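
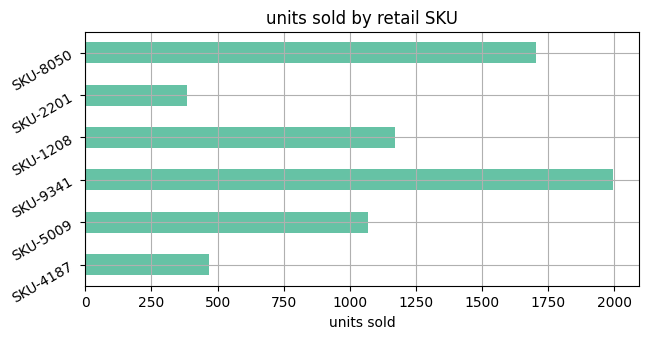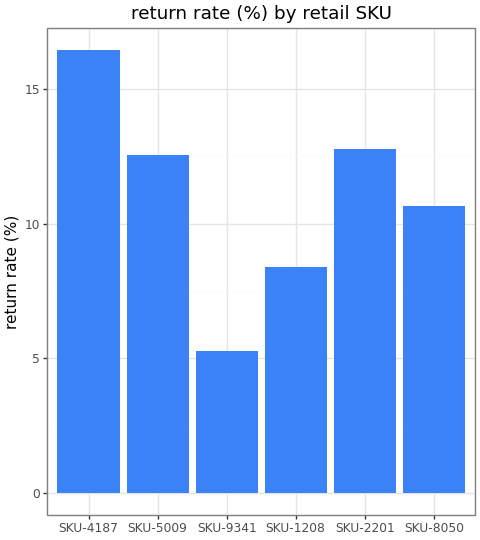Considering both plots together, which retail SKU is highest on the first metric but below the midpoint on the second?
Chart 2 median return rate (%) ≈ 12; below-median retail SKUs: SKU-9341, SKU-1208, SKU-8050. Among those, SKU-9341 has the highest units sold (≈ 2000).

SKU-9341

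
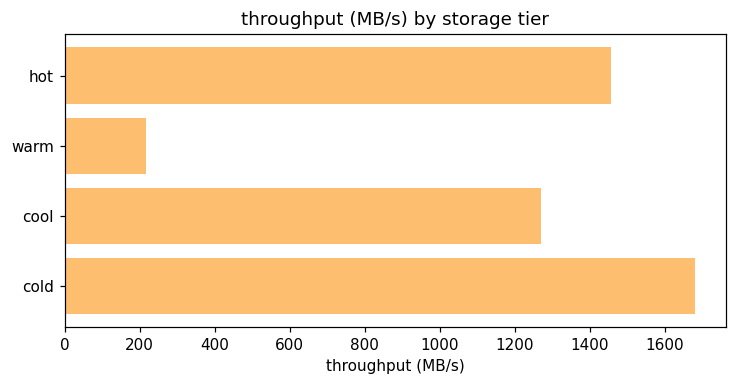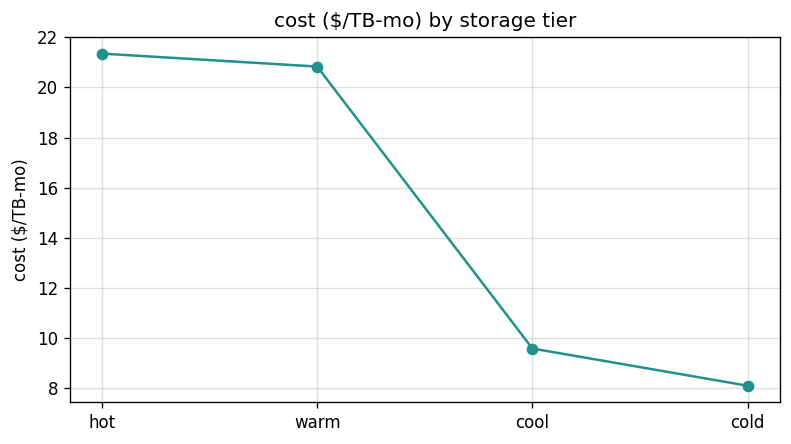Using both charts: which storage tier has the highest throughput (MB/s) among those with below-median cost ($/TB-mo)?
cold

Chart 2 median cost ($/TB-mo) ≈ 16; below-median storage tiers: cool, cold. Among those, cold has the highest throughput (MB/s) (≈ 1600).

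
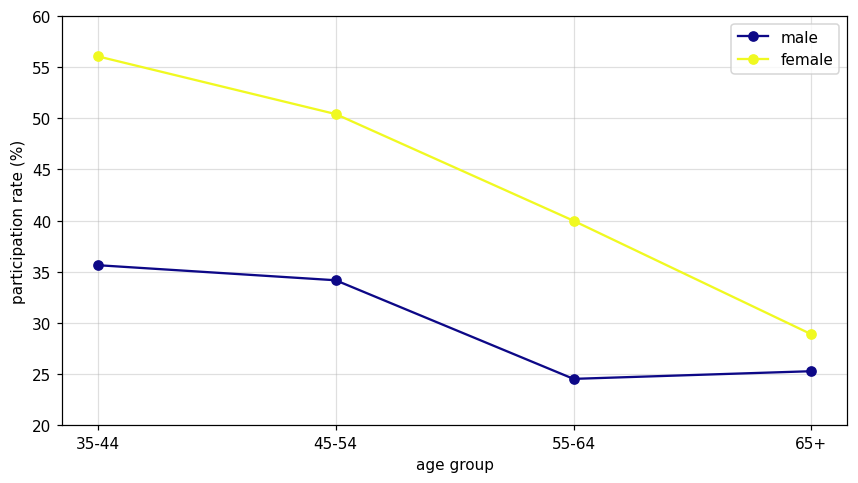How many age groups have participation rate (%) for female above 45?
Above 45: 35-44, 45-54.

2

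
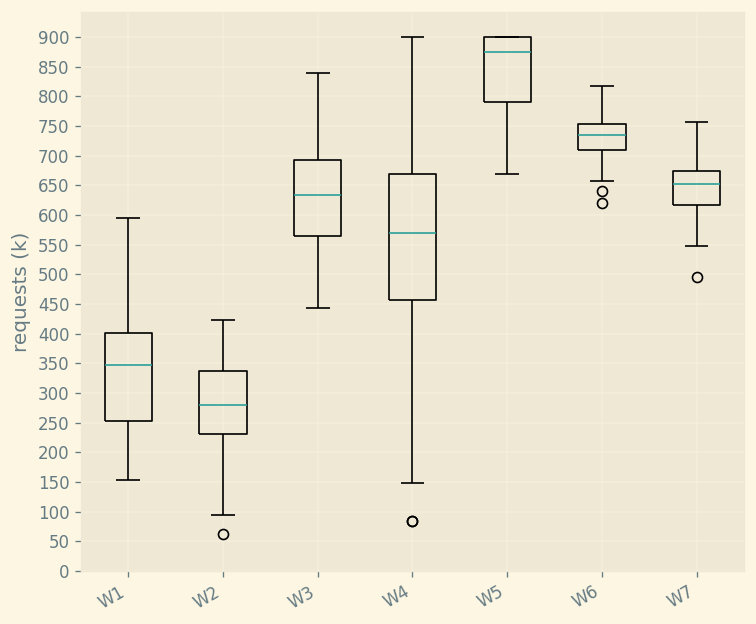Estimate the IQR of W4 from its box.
Q3 ≈ 650, Q1 ≈ 450; IQR ≈ 200.

≈ 200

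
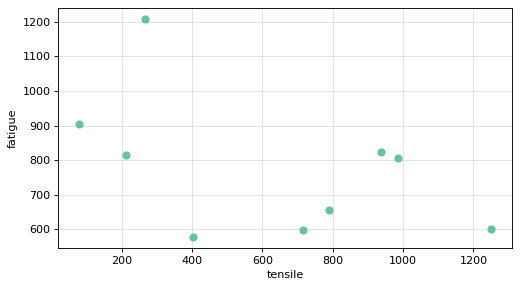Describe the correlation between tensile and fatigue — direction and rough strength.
negative, moderate

Points are negatively correlated; moderate (|r| ≈ 0.5).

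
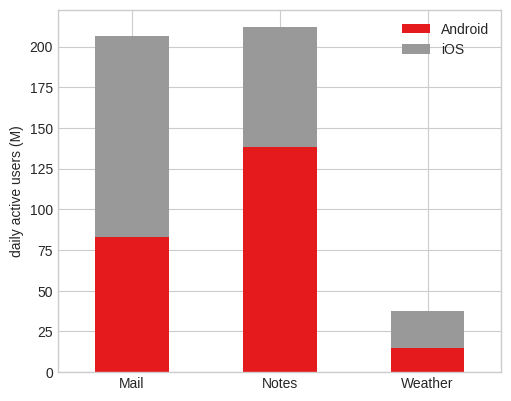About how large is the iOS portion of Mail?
iOS top ≈ 200, bottom ≈ 80; segment ≈ 120.

≈ 120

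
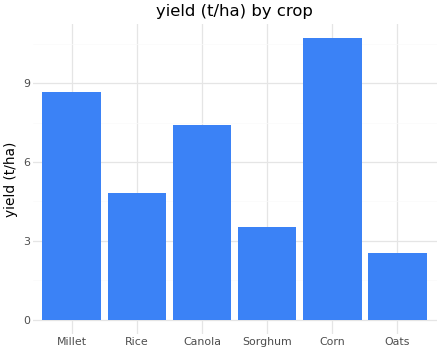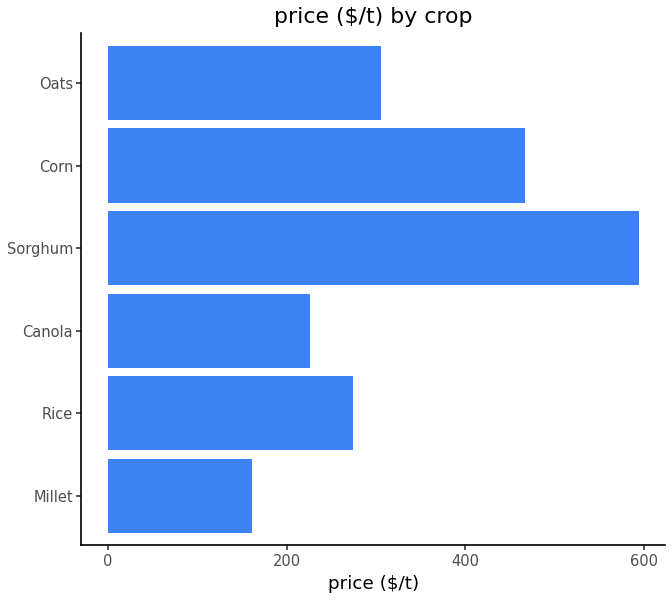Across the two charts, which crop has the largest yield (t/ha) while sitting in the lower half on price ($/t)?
Chart 2 median price ($/t) ≈ 300; below-median crops: Millet, Rice, Canola. Among those, Millet has the highest yield (t/ha) (≈ 9).

Millet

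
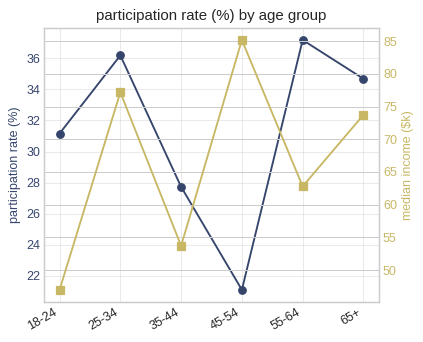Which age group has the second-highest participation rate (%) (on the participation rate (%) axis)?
Top 3 (on the participation rate (%) axis): 55-64 ≈ 38, 25-34 ≈ 36, 65+ ≈ 34.

25-34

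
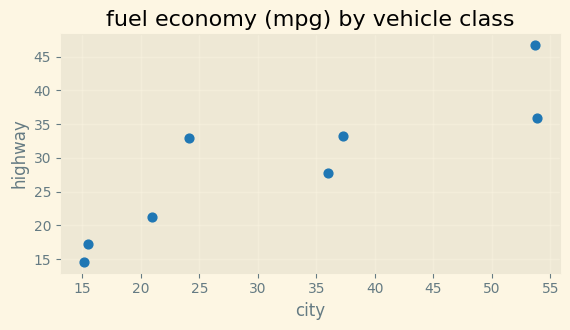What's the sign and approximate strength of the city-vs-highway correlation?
Points are positively correlated; strong (|r| ≈ 0.9).

positive, strong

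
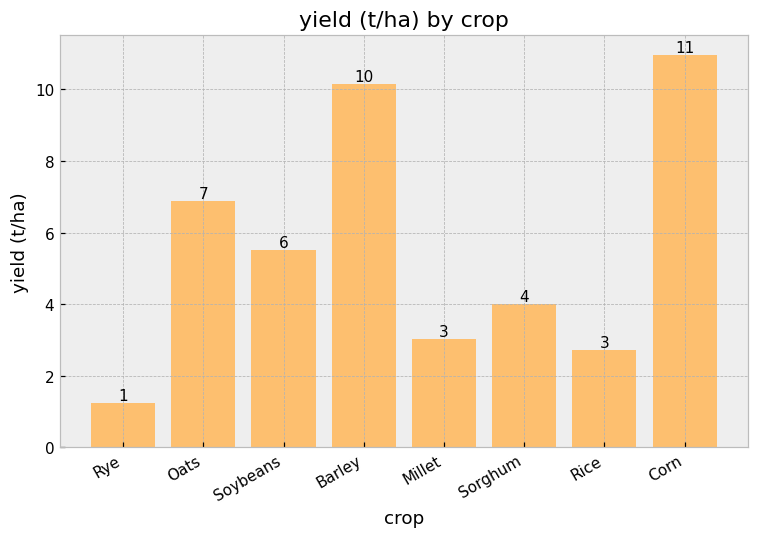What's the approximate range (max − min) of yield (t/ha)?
Max Corn ≈ 11, min Rye ≈ 1; range ≈ 10.

≈ 10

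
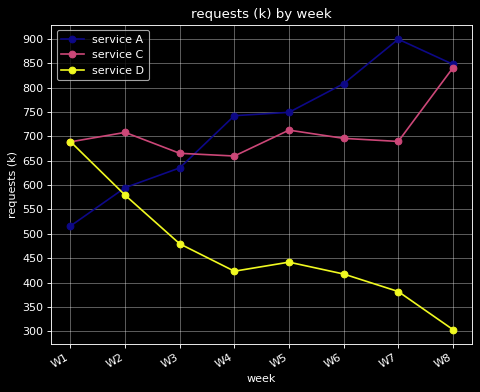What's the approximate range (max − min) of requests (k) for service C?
≈ 200

Max W8 ≈ 850, min W4 ≈ 650; range ≈ 200.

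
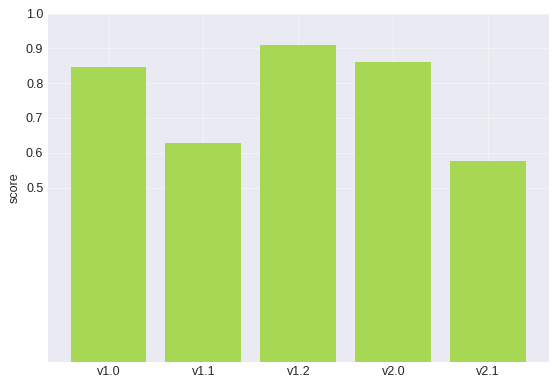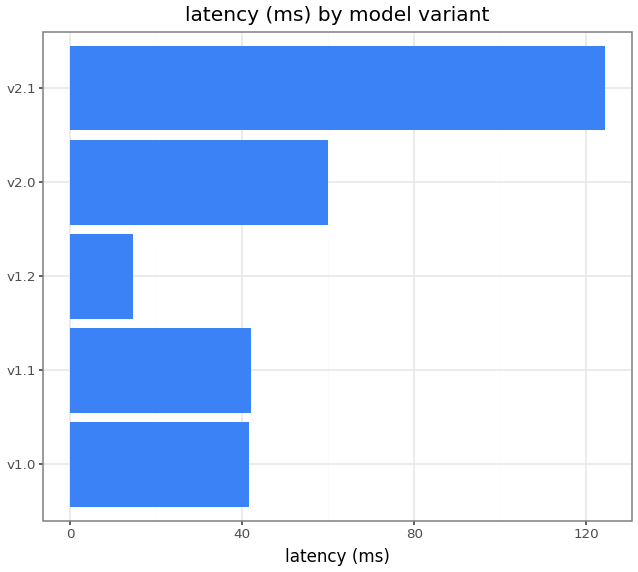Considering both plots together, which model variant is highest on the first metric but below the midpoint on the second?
Chart 2 median latency (ms) ≈ 40; below-median model variants: v1.0, v1.2. Among those, v1.2 has the highest score (≈ 0.9).

v1.2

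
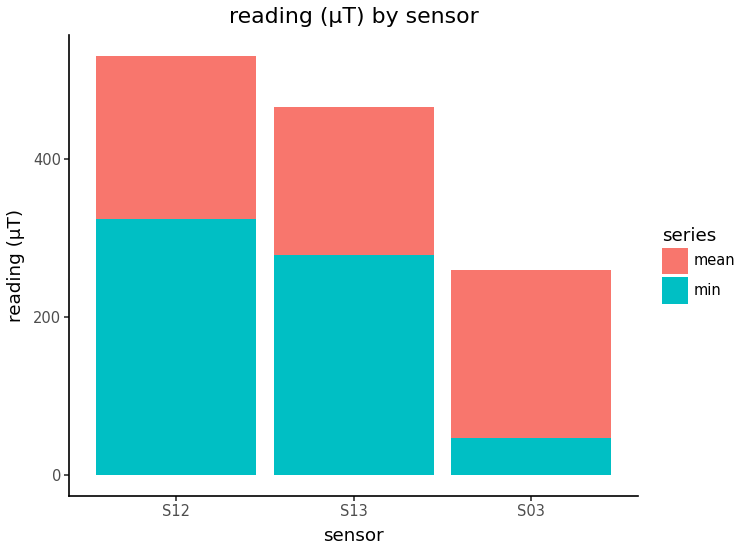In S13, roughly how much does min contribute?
≈ 300

min top ≈ 300, bottom ≈ 0; segment ≈ 300.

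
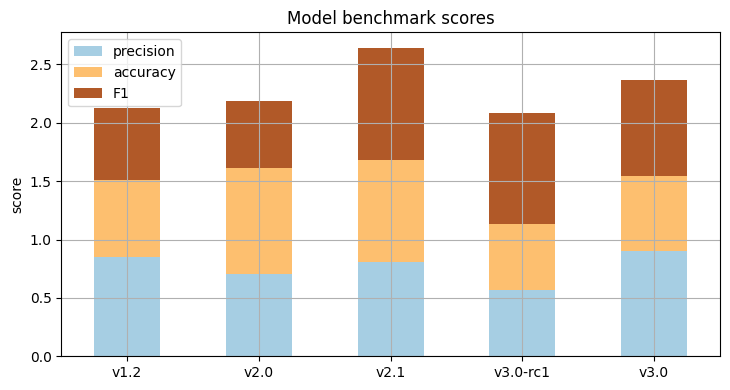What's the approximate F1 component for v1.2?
F1 top ≈ 2.0, bottom ≈ 1.5; segment ≈ 0.5.

≈ 0.5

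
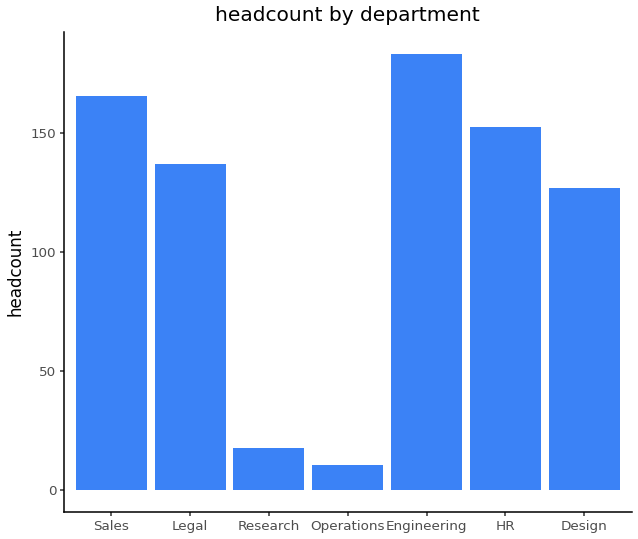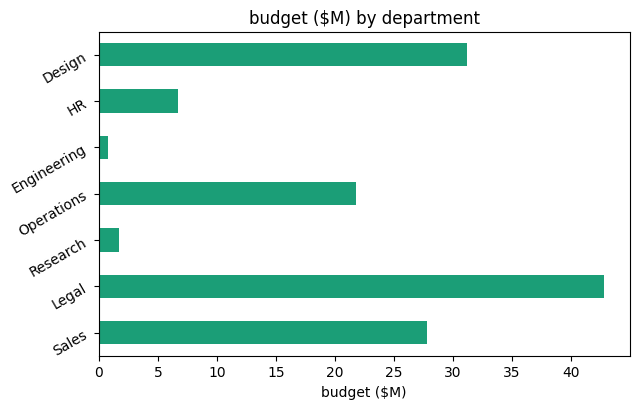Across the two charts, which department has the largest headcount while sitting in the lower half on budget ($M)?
Chart 2 median budget ($M) ≈ 20; below-median departments: Research, Engineering, HR. Among those, Engineering has the highest headcount (≈ 180).

Engineering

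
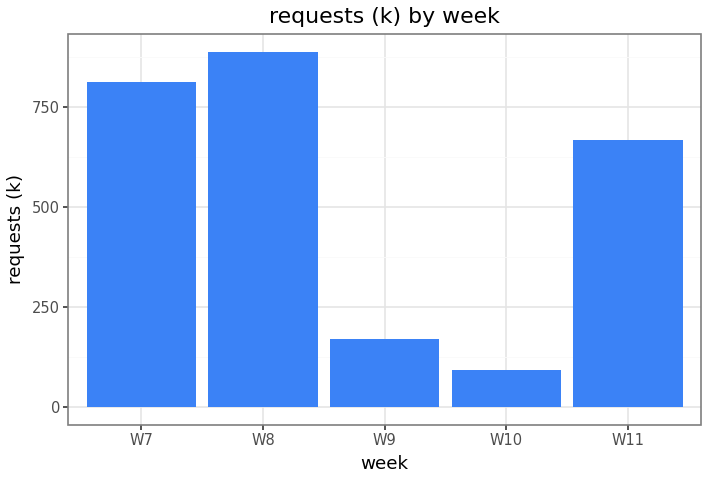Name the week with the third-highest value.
Top 4: W8 ≈ 900, W7 ≈ 800, W11 ≈ 700, W9 ≈ 200.

W11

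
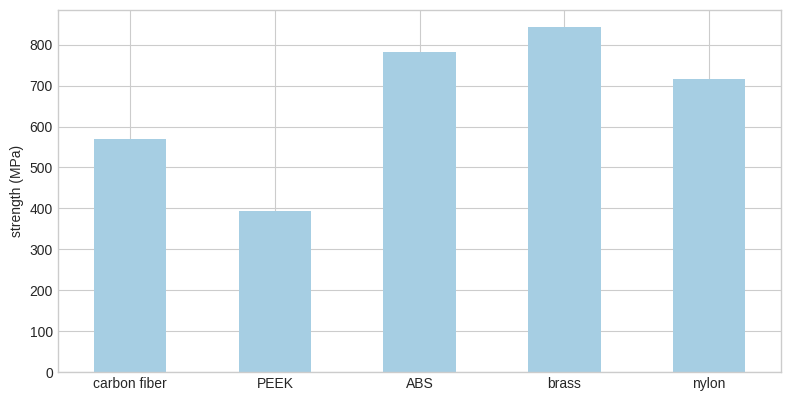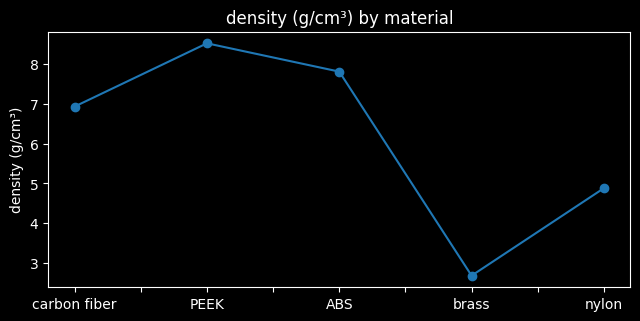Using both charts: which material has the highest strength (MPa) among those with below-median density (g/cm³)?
brass

Chart 2 median density (g/cm³) ≈ 7; below-median materials: brass, nylon. Among those, brass has the highest strength (MPa) (≈ 800).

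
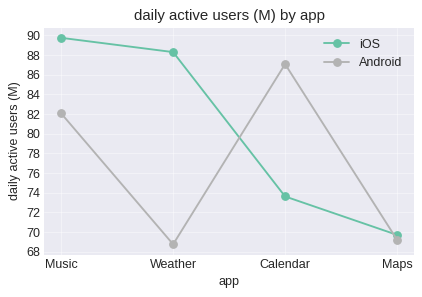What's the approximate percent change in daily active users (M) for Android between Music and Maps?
Music ≈ 82, Maps ≈ 70; (70 − 82) / 82 ≈ -14.6%.

≈ -14.6%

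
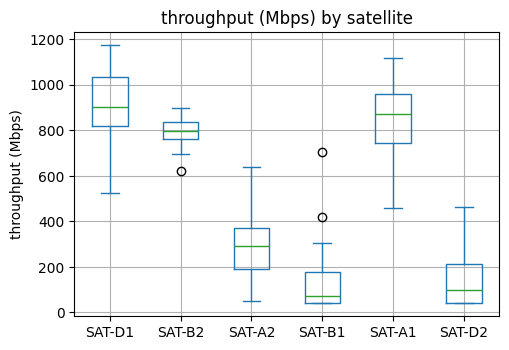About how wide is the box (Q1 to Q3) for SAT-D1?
≈ 200

Q3 ≈ 1000, Q1 ≈ 800; IQR ≈ 200.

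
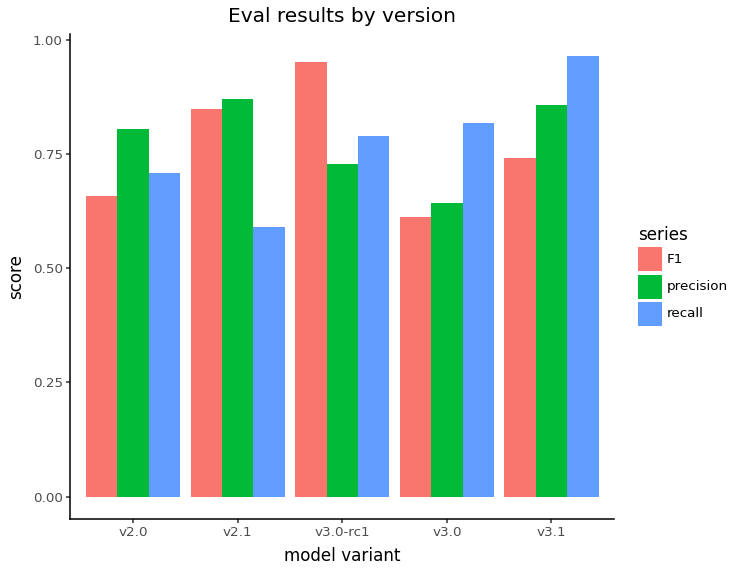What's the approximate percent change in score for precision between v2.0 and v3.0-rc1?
≈ -12.5%

v2.0 ≈ 0.8, v3.0-rc1 ≈ 0.7; (0.7 − 0.8) / 0.8 ≈ -12.5%.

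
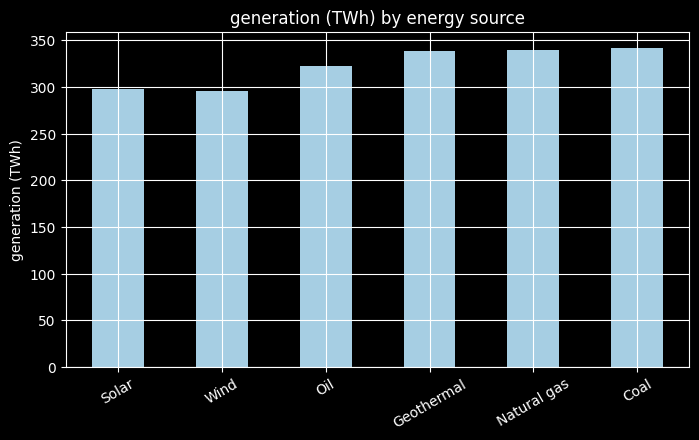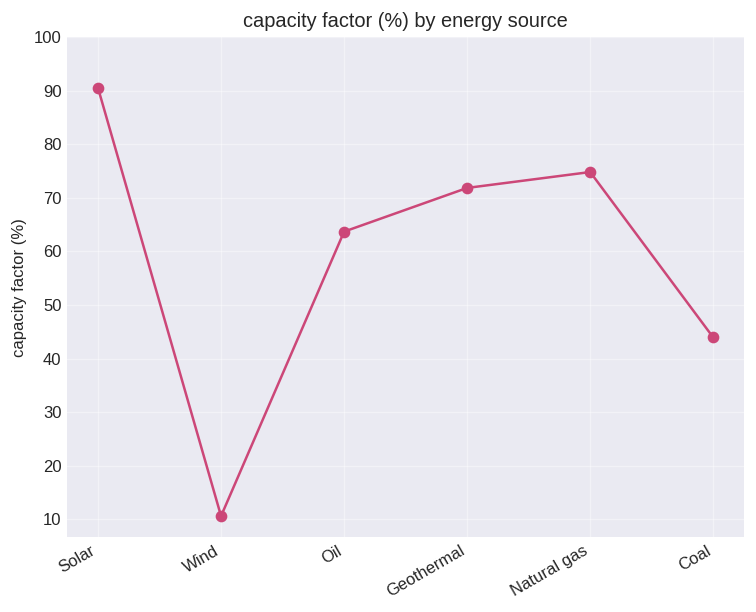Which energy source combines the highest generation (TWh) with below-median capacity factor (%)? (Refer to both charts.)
Chart 2 median capacity factor (%) ≈ 70; below-median energy sources: Wind, Oil, Coal. Among those, Coal has the highest generation (TWh) (≈ 350).

Coal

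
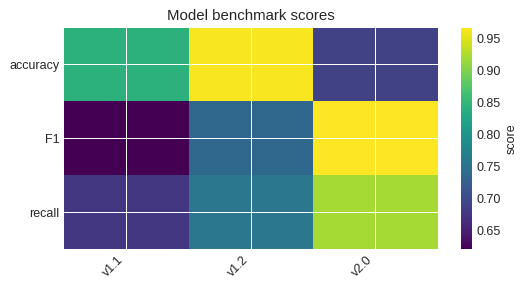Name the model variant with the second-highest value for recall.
Top 3 for recall: v2.0 ≈ 0.90, v1.2 ≈ 0.75, v1.1 ≈ 0.70.

v1.2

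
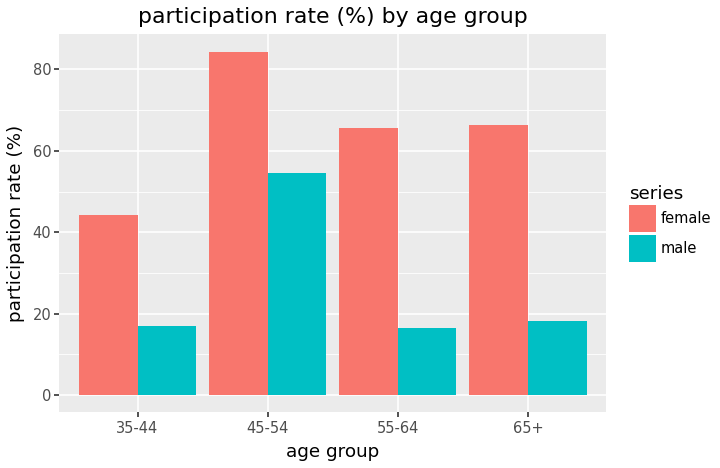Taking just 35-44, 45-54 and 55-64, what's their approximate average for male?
(20 + 50 + 20) / 3 ≈ 30.

≈ 30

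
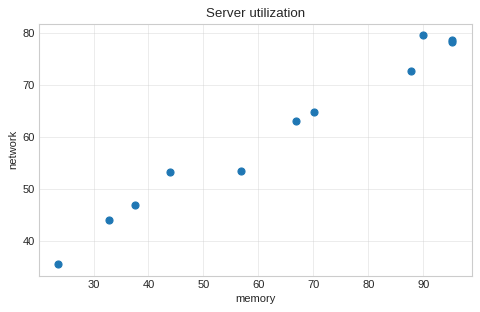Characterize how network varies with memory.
Points are positively correlated; strong (|r| ≈ 1.0).

positive, strong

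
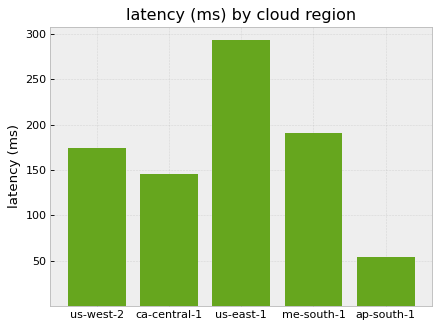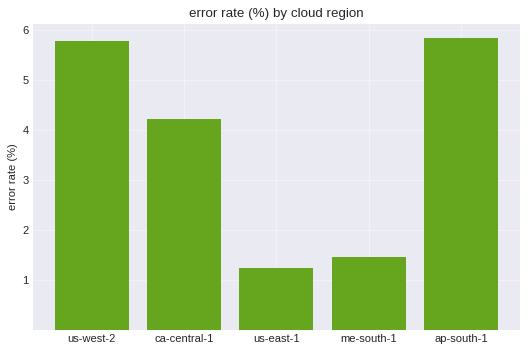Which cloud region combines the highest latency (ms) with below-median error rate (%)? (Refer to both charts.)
Chart 2 median error rate (%) ≈ 4; below-median cloud regions: us-east-1, me-south-1. Among those, us-east-1 has the highest latency (ms) (≈ 300).

us-east-1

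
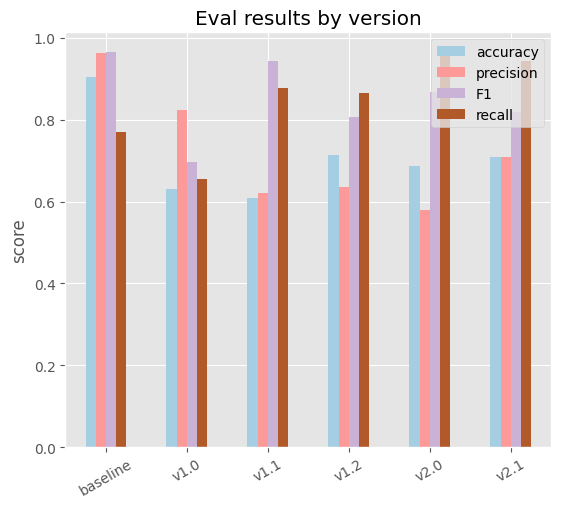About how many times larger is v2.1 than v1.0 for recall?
v2.1 ≈ 0.9, v1.0 ≈ 0.7; 0.9/0.7 ≈ 1.29.

≈ 1.29×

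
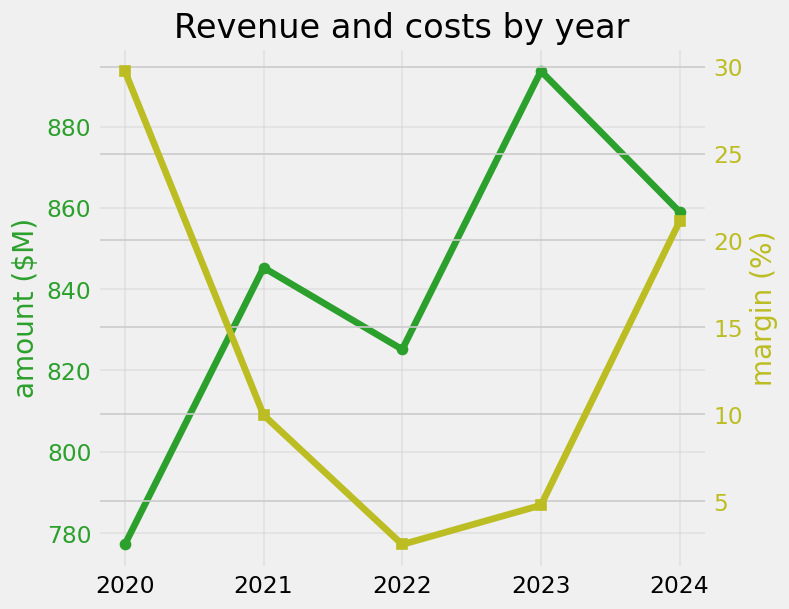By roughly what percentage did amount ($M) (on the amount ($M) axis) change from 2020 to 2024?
≈ +10.3%

2020 ≈ 780, 2024 ≈ 860; (860 − 780) / 780 ≈ +10.3%.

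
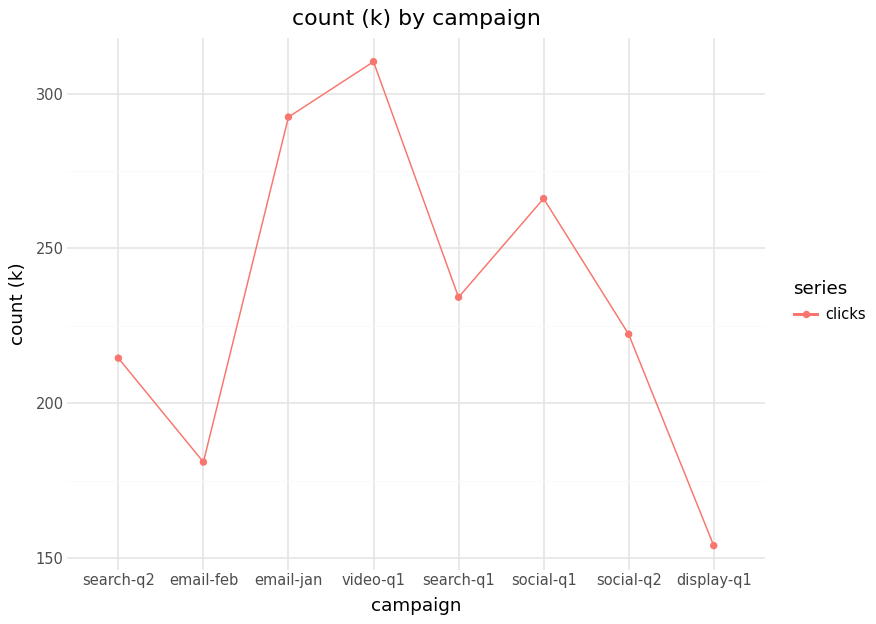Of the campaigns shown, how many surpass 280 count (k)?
2

Above 280: email-jan, video-q1.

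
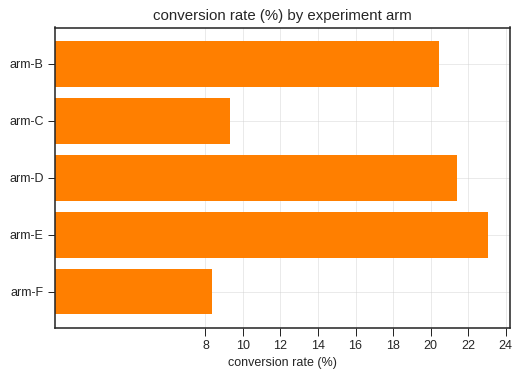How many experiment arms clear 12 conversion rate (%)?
3

Above 12: arm-B, arm-D, arm-E.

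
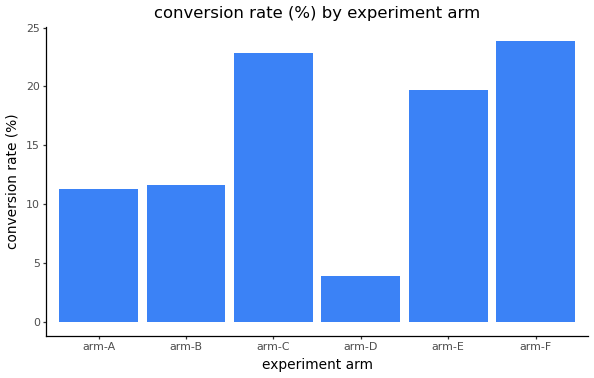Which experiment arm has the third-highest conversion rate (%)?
Top 4: arm-F ≈ 24, arm-C ≈ 22, arm-E ≈ 20, arm-B ≈ 12.

arm-E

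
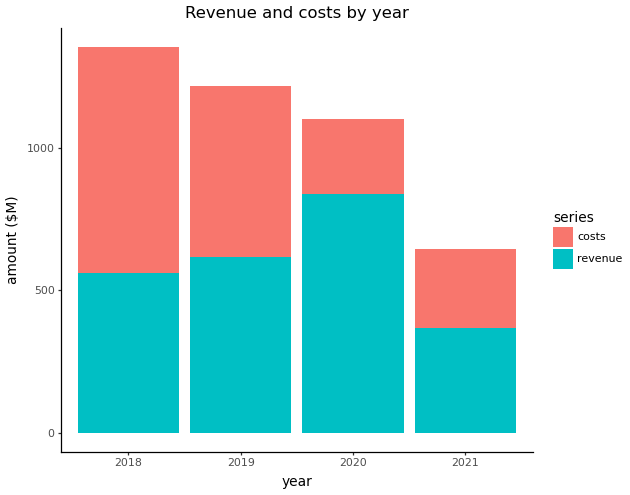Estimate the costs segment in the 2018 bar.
≈ 800

costs top ≈ 1400, bottom ≈ 600; segment ≈ 800.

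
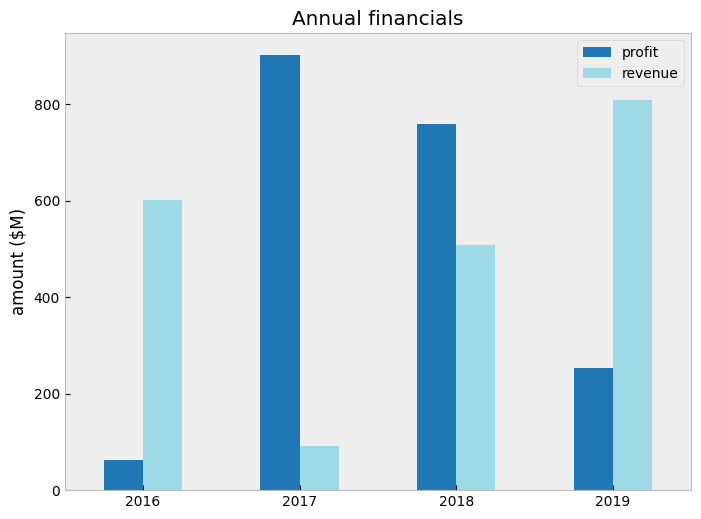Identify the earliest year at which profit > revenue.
2016: profit ≈ 100 vs revenue ≈ 600 (not yet); 2017: profit ≈ 900 vs revenue ≈ 100 (first crossover).

2017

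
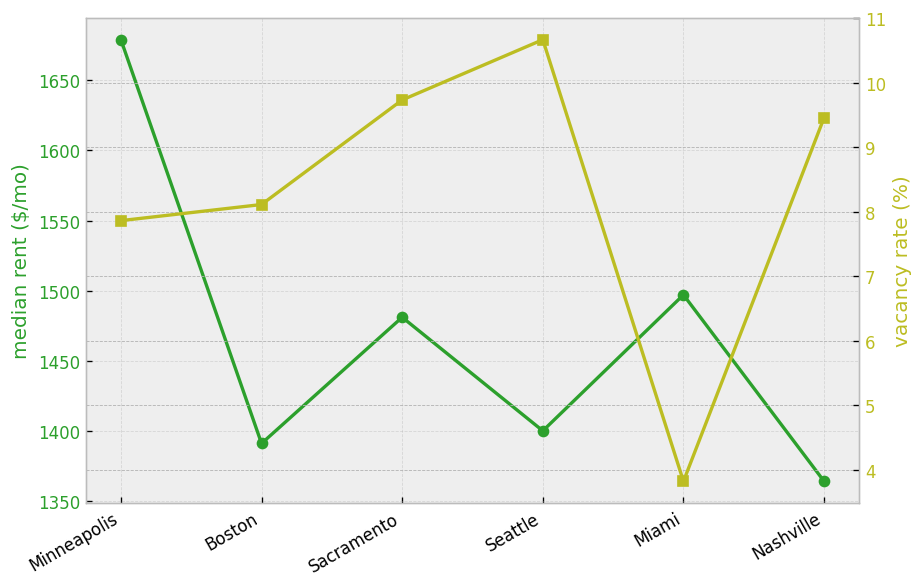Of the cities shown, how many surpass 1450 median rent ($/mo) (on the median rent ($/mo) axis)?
Above 1450: Minneapolis, Sacramento, Miami.

3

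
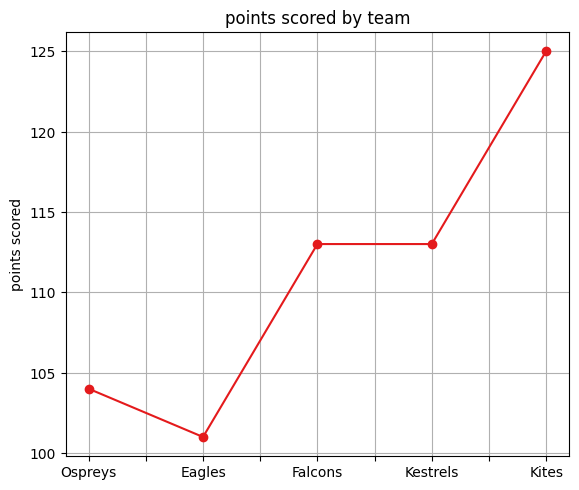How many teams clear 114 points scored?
Above 114: Kites.

1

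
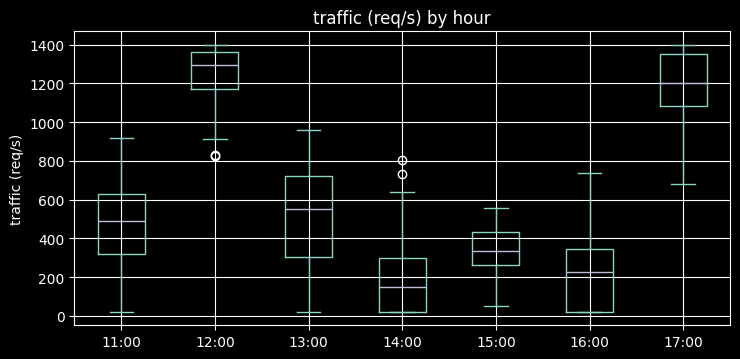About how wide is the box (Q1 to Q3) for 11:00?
≈ 300

Q3 ≈ 600, Q1 ≈ 300; IQR ≈ 300.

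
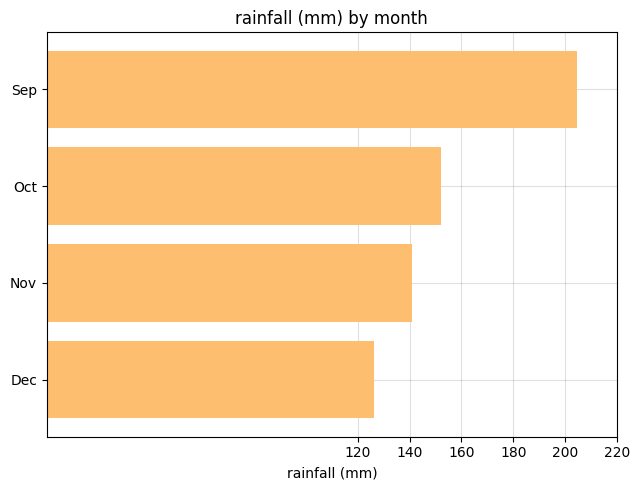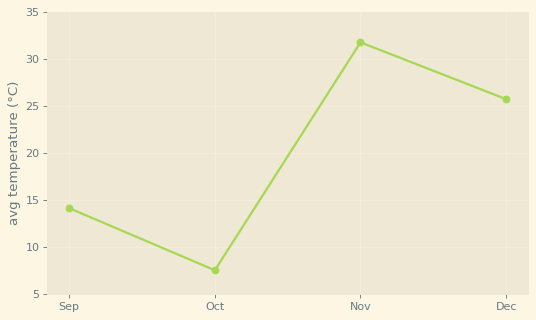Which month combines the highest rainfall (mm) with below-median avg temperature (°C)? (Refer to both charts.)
Sep

Chart 2 median avg temperature (°C) ≈ 20; below-median months: Sep, Oct. Among those, Sep has the highest rainfall (mm) (≈ 200).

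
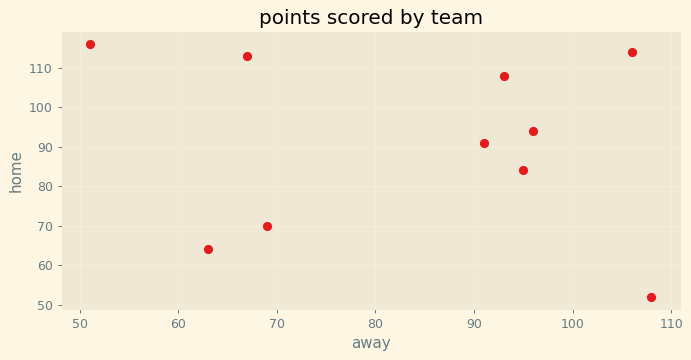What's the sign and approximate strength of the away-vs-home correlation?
Points are roughly uncorrelated; weak (|r| ≈ 0.2).

no clear correlation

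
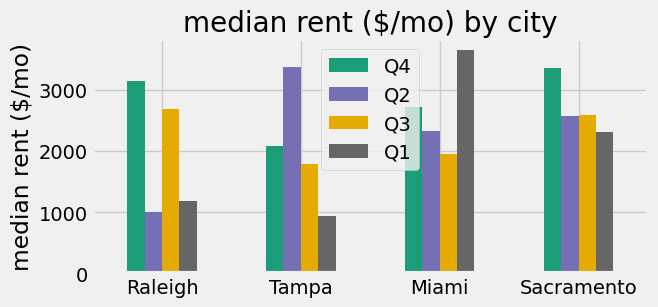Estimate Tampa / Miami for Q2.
≈ 1.4×

Tampa ≈ 3500, Miami ≈ 2500; 3500/2500 ≈ 1.4.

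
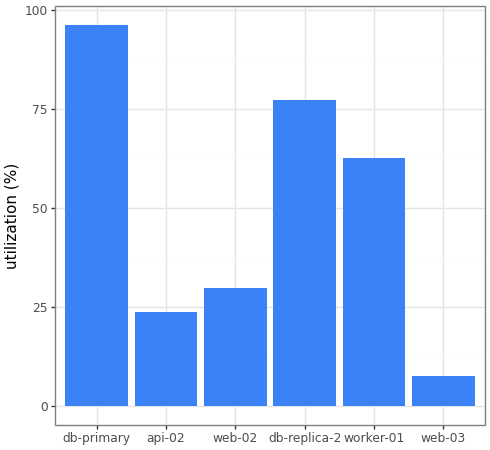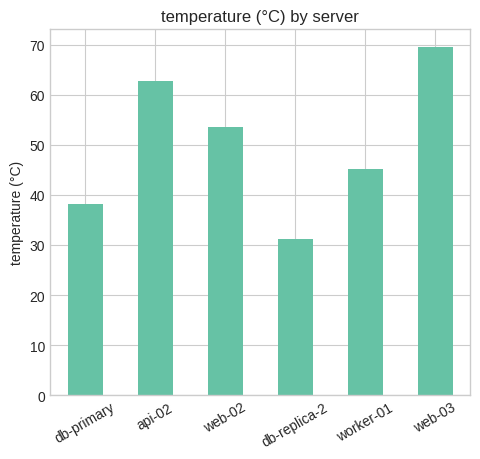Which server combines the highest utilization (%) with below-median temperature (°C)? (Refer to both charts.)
db-primary

Chart 2 median temperature (°C) ≈ 50; below-median servers: db-primary, db-replica-2, worker-01. Among those, db-primary has the highest utilization (%) (≈ 100).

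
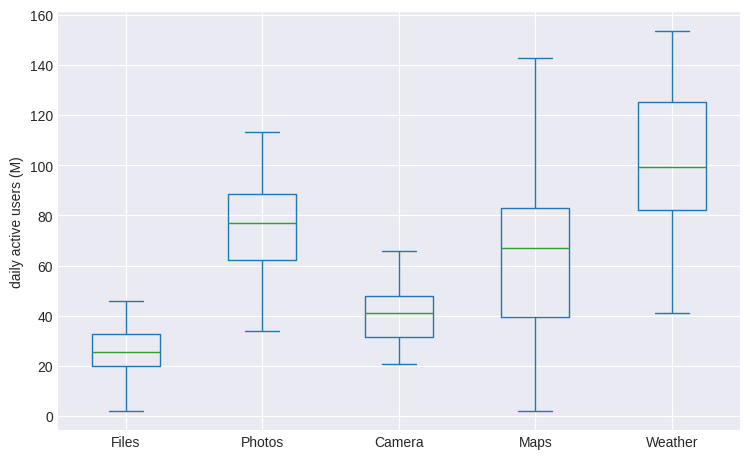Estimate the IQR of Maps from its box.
Q3 ≈ 80, Q1 ≈ 40; IQR ≈ 40.

≈ 40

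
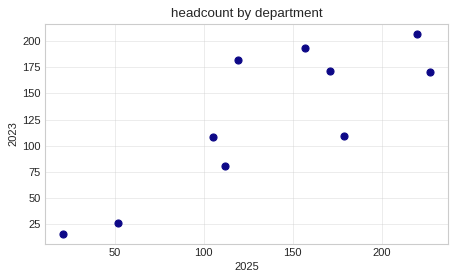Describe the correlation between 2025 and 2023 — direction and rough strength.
Points are positively correlated; strong (|r| ≈ 0.8).

positive, strong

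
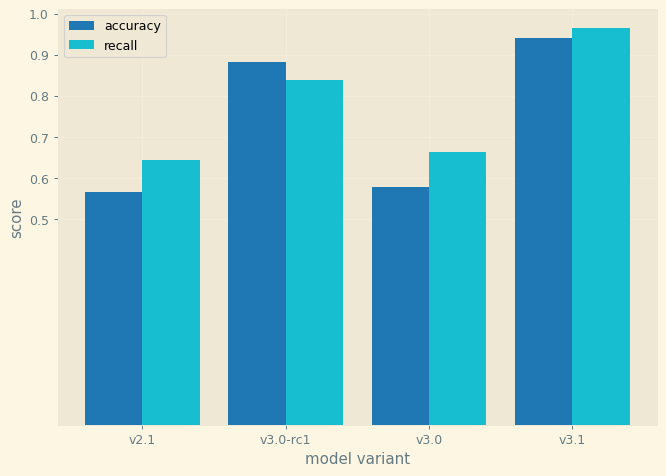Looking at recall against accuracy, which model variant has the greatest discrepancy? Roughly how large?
v3.0: recall ≈ 0.7, accuracy ≈ 0.6 → gap ≈ 0.1. Next-largest (v2.1) is only ≈ 0.0.

v3.0, ≈ 0.1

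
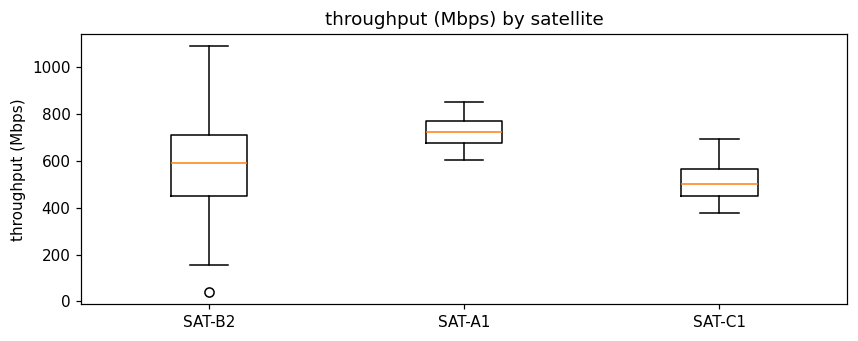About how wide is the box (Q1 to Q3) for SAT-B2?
≈ 280

Q3 ≈ 720, Q1 ≈ 440; IQR ≈ 280.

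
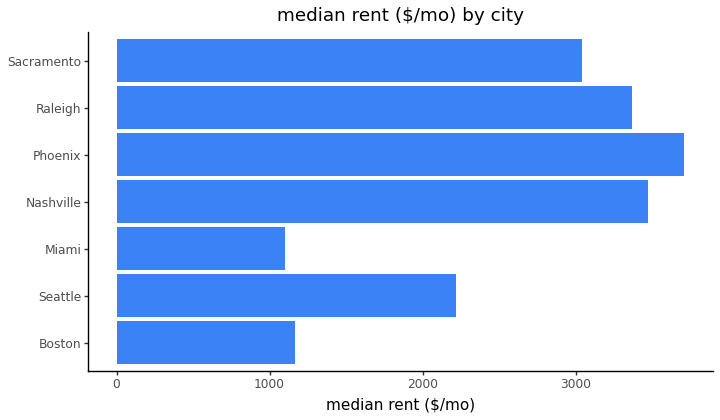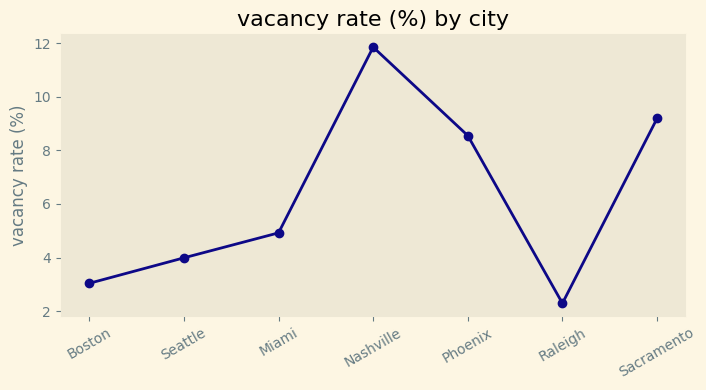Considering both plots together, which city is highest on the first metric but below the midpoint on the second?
Raleigh

Chart 2 median vacancy rate (%) ≈ 4; below-median cities: Boston, Seattle, Raleigh. Among those, Raleigh has the highest median rent ($/mo) (≈ 3500).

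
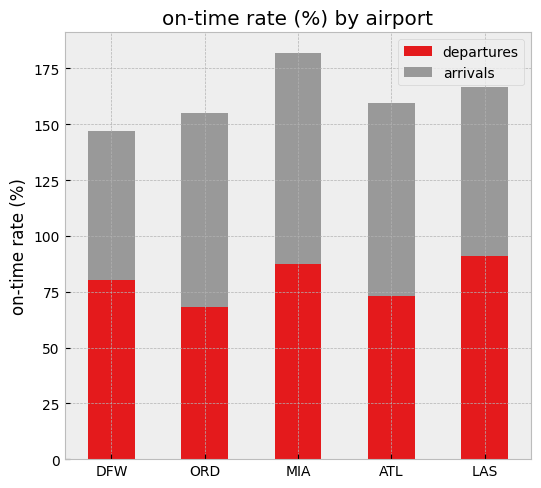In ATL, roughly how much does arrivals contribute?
≈ 80

arrivals top ≈ 160, bottom ≈ 80; segment ≈ 80.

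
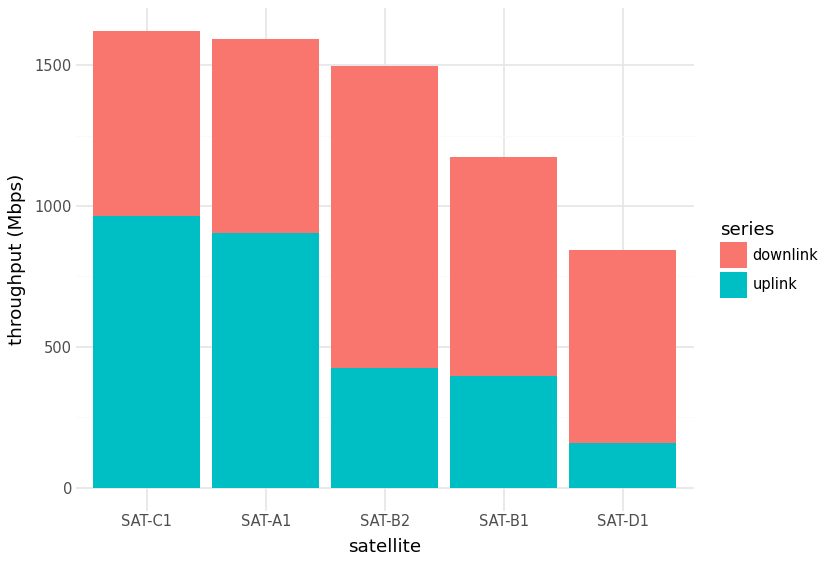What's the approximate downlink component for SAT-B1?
downlink top ≈ 1200, bottom ≈ 400; segment ≈ 800.

≈ 800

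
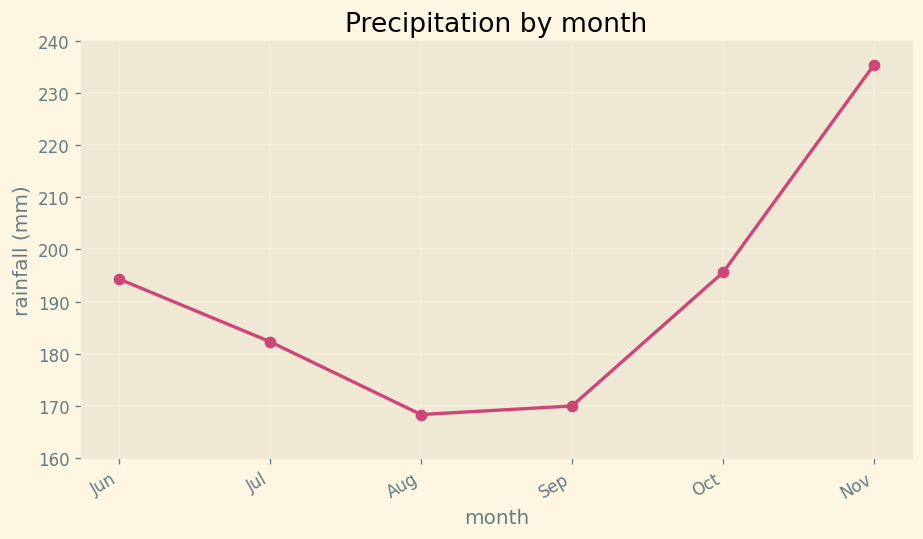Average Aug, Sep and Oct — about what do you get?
(170 + 170 + 200) / 3 ≈ 180.

≈ 180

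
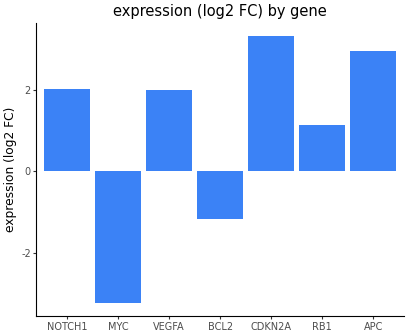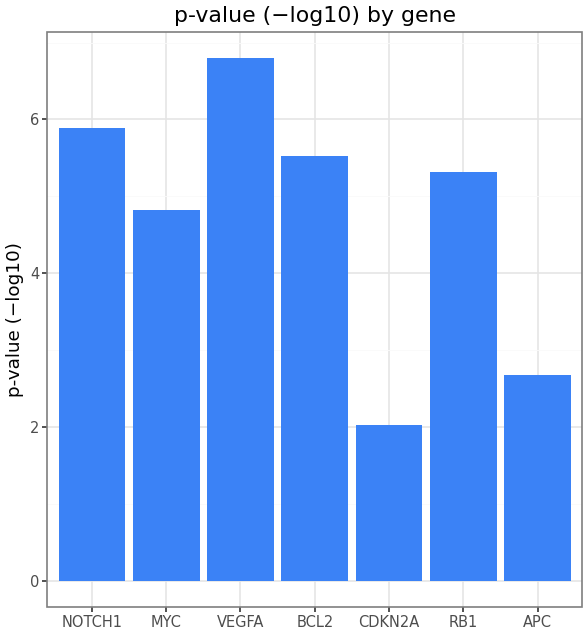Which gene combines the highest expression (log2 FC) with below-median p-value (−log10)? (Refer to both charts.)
Chart 2 median p-value (−log10) ≈ 5; below-median genes: MYC, CDKN2A, APC. Among those, CDKN2A has the highest expression (log2 FC) (≈ 3.5).

CDKN2A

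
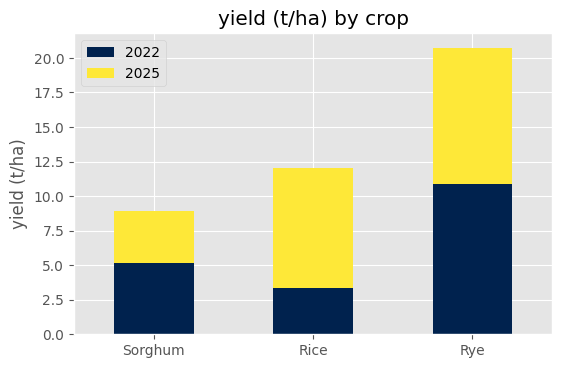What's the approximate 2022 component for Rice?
2022 top ≈ 4, bottom ≈ 0; segment ≈ 4.

≈ 4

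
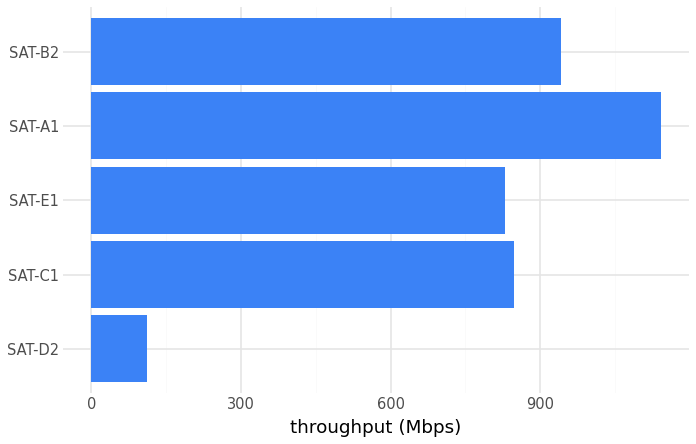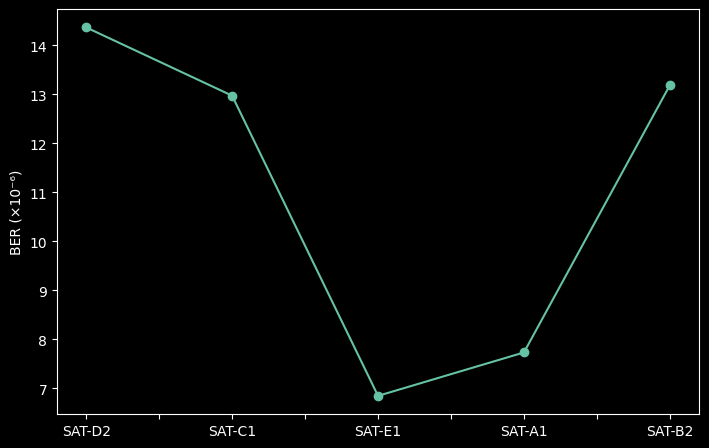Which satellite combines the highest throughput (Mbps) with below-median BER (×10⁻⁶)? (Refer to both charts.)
Chart 2 median BER (×10⁻⁶) ≈ 12; below-median satellites: SAT-E1, SAT-A1. Among those, SAT-A1 has the highest throughput (Mbps) (≈ 1200).

SAT-A1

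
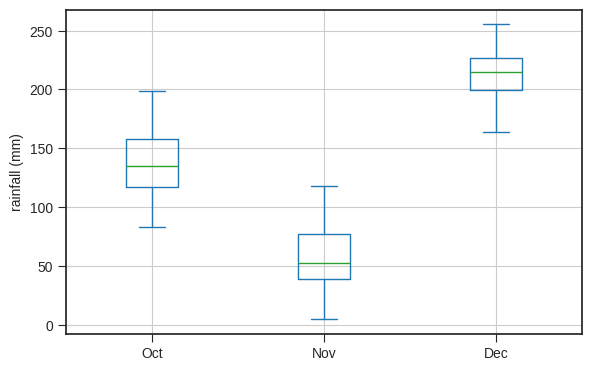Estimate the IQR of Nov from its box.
Q3 ≈ 80, Q1 ≈ 40; IQR ≈ 40.

≈ 40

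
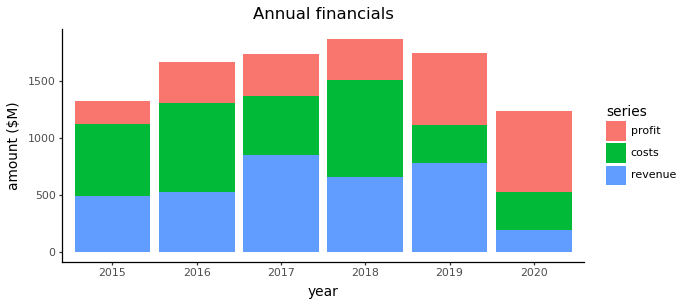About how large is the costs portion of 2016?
costs top ≈ 1400, bottom ≈ 600; segment ≈ 800.

≈ 800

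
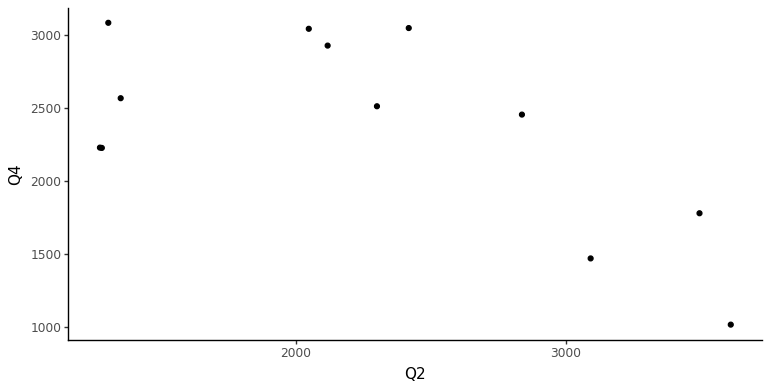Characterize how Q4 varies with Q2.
Points are negatively correlated; moderate (|r| ≈ 0.6).

negative, moderate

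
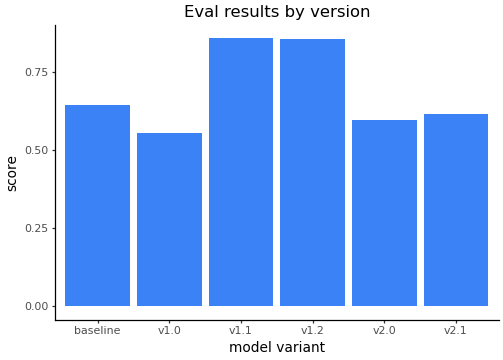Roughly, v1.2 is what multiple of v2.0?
v1.2 ≈ 0.9, v2.0 ≈ 0.6; 0.9/0.6 ≈ 1.5.

≈ 1.5×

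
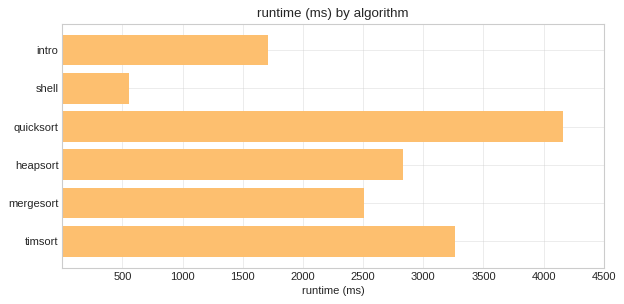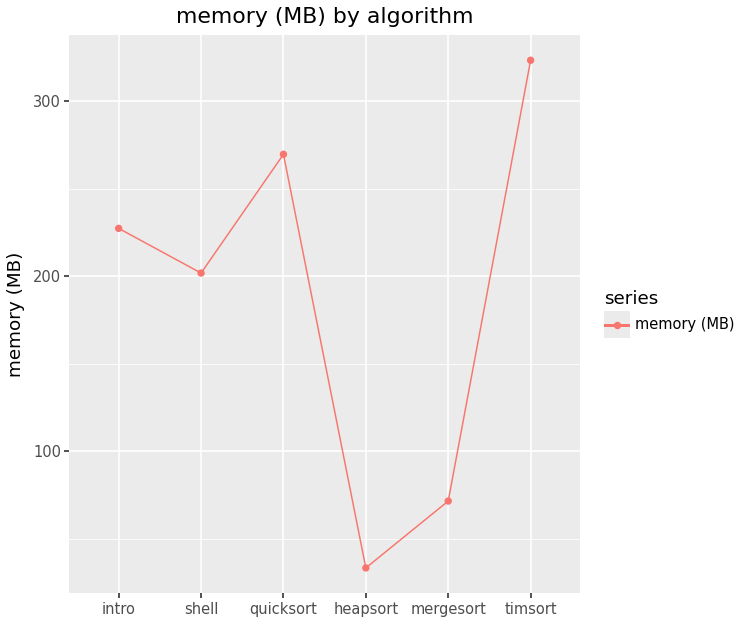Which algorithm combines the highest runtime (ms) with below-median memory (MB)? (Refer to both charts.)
Chart 2 median memory (MB) ≈ 200; below-median algorithms: shell, heapsort, mergesort. Among those, heapsort has the highest runtime (ms) (≈ 3000).

heapsort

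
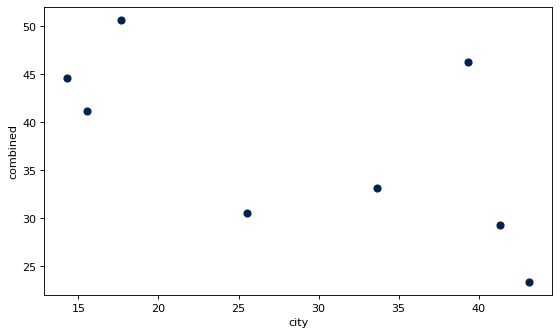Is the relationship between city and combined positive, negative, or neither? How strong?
negative, moderate

Points are negatively correlated; moderate (|r| ≈ 0.6).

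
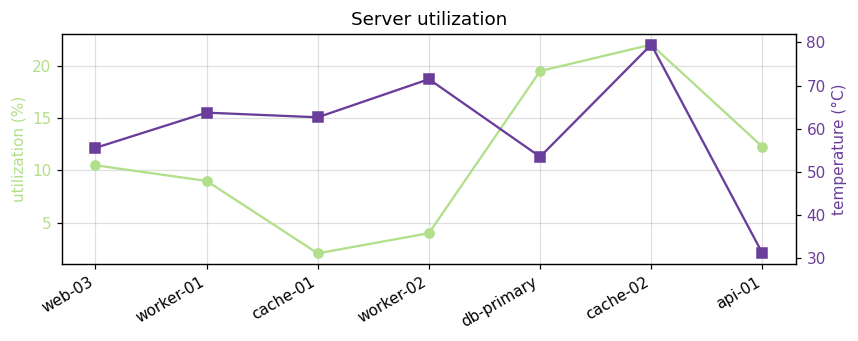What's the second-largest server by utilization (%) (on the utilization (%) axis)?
Top 3 (on the utilization (%) axis): cache-02 ≈ 22, db-primary ≈ 20, api-01 ≈ 12.

db-primary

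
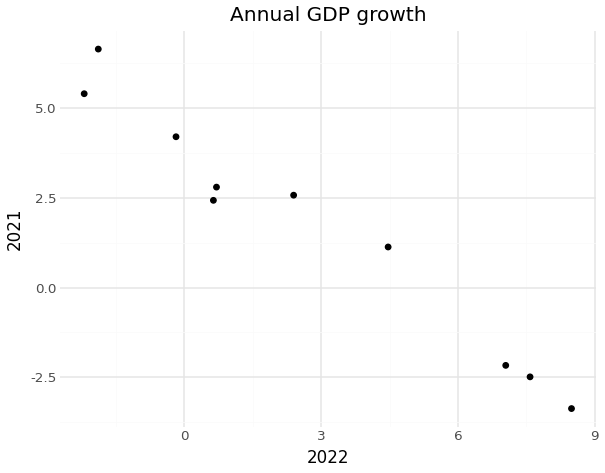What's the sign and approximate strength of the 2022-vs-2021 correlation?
Points are negatively correlated; strong (|r| ≈ 1.0).

negative, strong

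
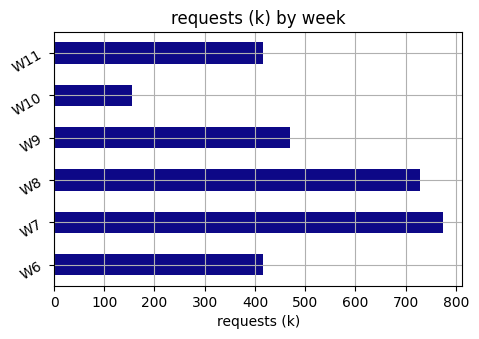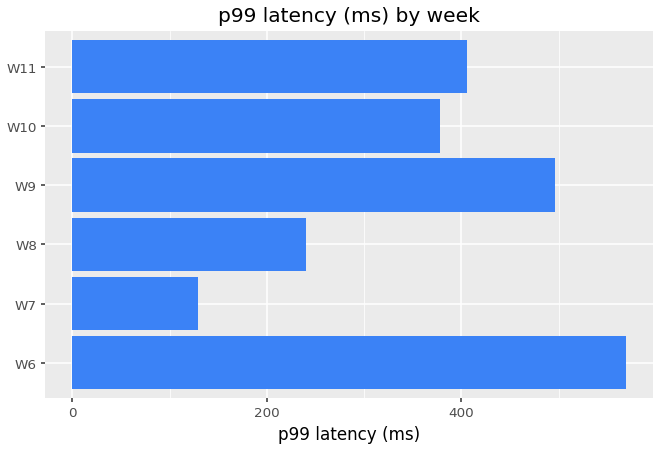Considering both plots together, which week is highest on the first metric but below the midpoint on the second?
W7

Chart 2 median p99 latency (ms) ≈ 400; below-median weeks: W7, W8, W10. Among those, W7 has the highest requests (k) (≈ 800).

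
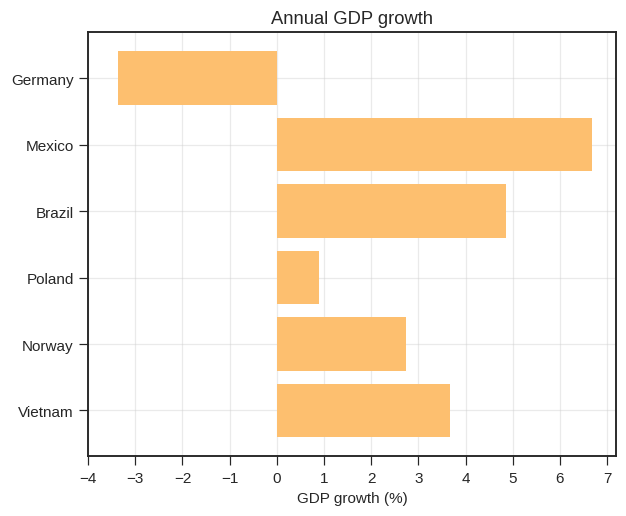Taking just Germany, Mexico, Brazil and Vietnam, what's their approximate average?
≈ 3

(-3 + 7 + 5 + 4) / 4 ≈ 3.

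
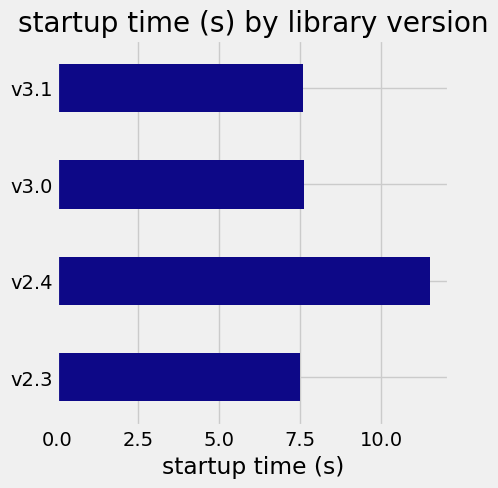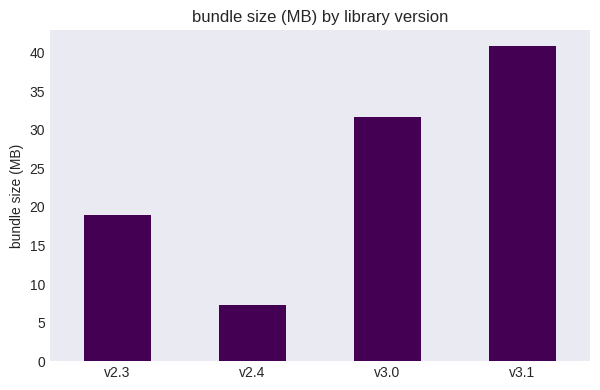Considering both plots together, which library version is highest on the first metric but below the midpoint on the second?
Chart 2 median bundle size (MB) ≈ 25; below-median library versions: v2.3, v2.4. Among those, v2.4 has the highest startup time (s) (≈ 12).

v2.4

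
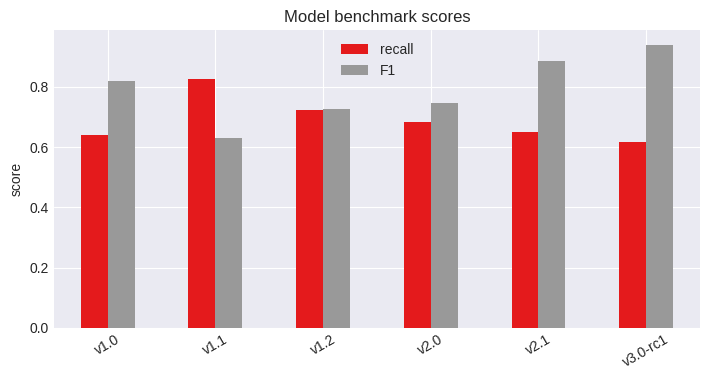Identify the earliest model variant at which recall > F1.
v1.0: recall ≈ 0.6 vs F1 ≈ 0.8 (not yet); v1.1: recall ≈ 0.8 vs F1 ≈ 0.6 (first crossover).

v1.1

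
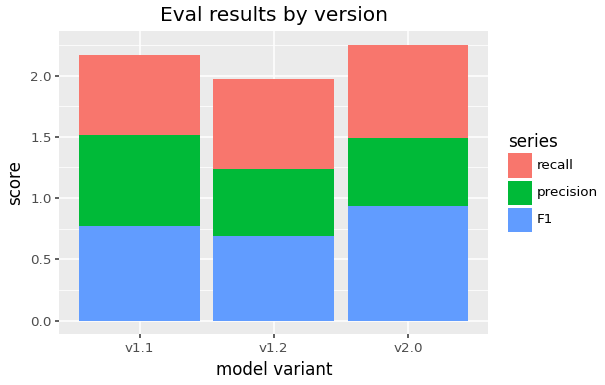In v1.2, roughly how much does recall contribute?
≈ 0.8

recall top ≈ 2.0, bottom ≈ 1.2; segment ≈ 0.8.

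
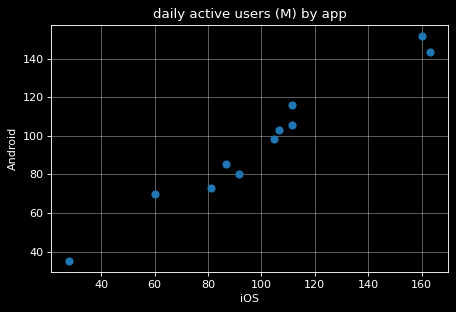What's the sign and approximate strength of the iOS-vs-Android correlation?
Points are positively correlated; strong (|r| ≈ 1.0).

positive, strong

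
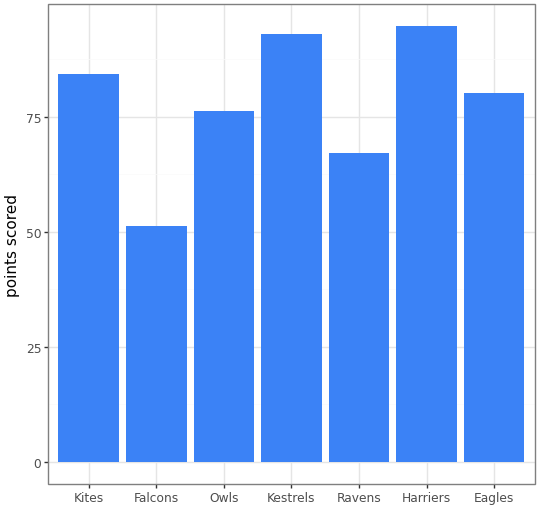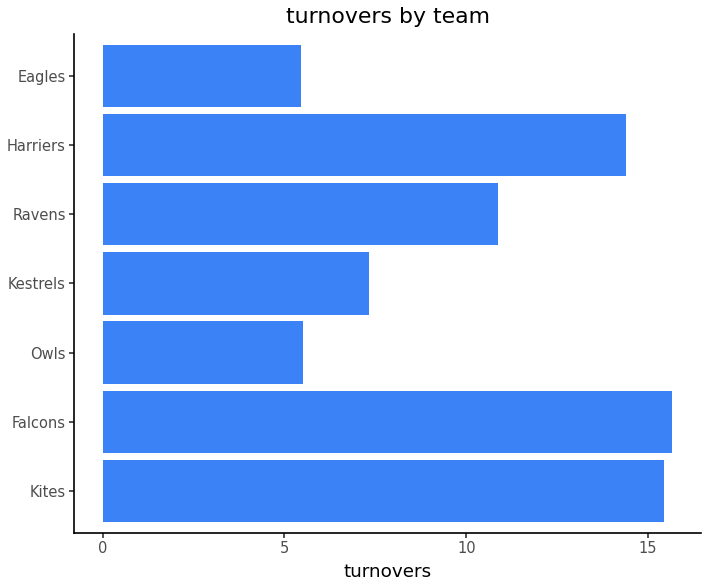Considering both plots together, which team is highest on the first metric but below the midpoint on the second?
Chart 2 median turnovers ≈ 10; below-median teams: Owls, Kestrels, Eagles. Among those, Kestrels has the highest points scored (≈ 90).

Kestrels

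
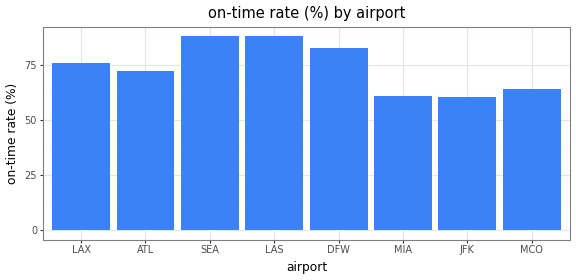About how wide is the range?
Max LAS ≈ 90, min JFK ≈ 60; range ≈ 30.

≈ 30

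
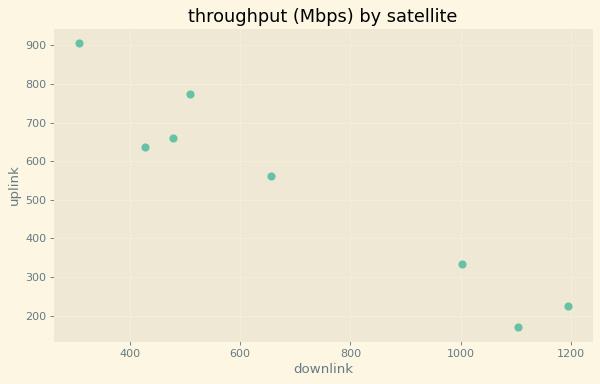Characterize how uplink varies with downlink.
Points are negatively correlated; strong (|r| ≈ 1.0).

negative, strong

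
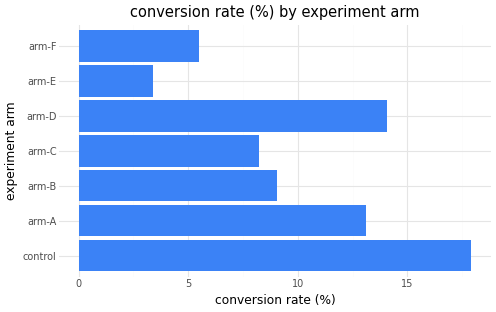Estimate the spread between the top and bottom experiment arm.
≈ 14

Max control ≈ 18, min arm-E ≈ 4; range ≈ 14.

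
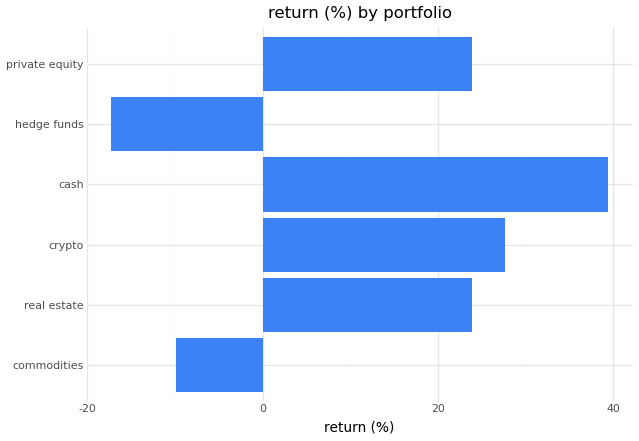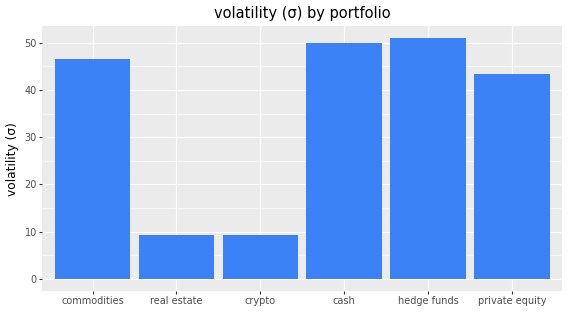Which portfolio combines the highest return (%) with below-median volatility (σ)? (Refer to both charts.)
Chart 2 median volatility (σ) ≈ 45; below-median portfolios: real estate, crypto, private equity. Among those, crypto has the highest return (%) (≈ 30).

crypto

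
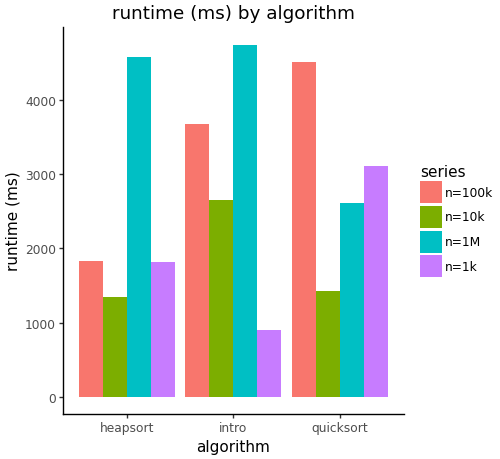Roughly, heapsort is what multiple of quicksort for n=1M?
≈ 1.8×

heapsort ≈ 4500, quicksort ≈ 2500; 4500/2500 ≈ 1.8.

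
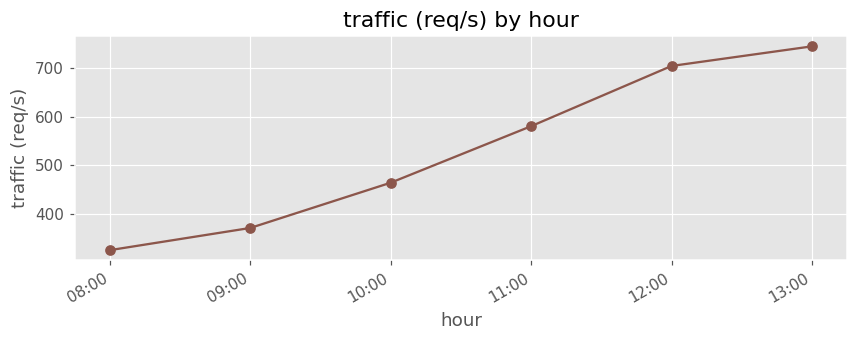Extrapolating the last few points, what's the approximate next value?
≈ 825

Last three: 600, 700, 750 → slope ≈ 75/step → next ≈ 825.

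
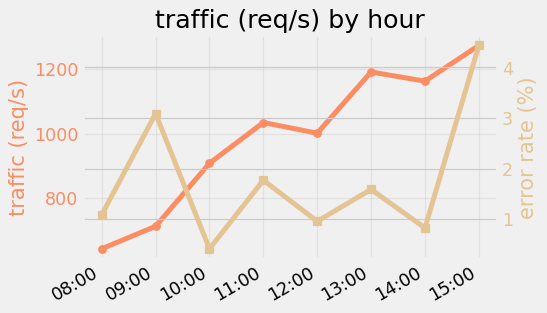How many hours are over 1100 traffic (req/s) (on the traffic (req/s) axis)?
3

Above 1100: 13:00, 14:00, 15:00.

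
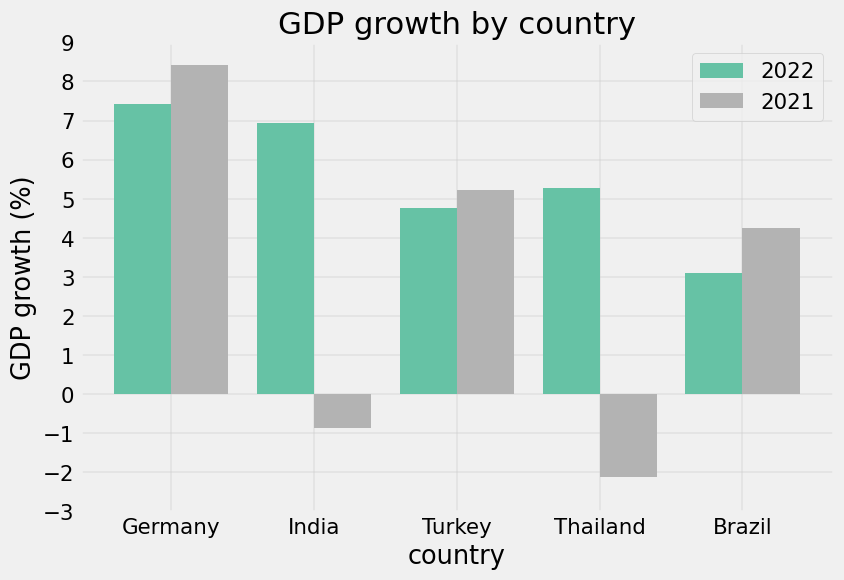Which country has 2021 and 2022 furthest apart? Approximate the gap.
India, ≈ 8 %

India: 2021 ≈ -1, 2022 ≈ 7 → gap ≈ 8. Next-largest (Thailand) is only ≈ 7.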